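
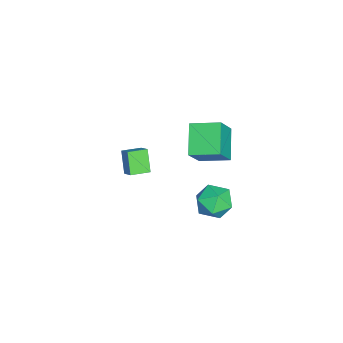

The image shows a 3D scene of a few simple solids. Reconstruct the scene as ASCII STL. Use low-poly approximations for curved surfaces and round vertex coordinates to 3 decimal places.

solid 
facet normal -0.265 0.220 0.939
outer loop
vertex 1.455 3.544 -3.015
vertex 1.527 2.374 -2.72
vertex 2.499 3.085 -2.612
endloop
endfacet
facet normal 0.088 0.763 0.640
outer loop
vertex 1.455 3.544 -3.015
vertex 2.499 3.085 -2.612
vertex 2.498 3.862 -3.538
endloop
endfacet
facet normal -0.266 0.962 0.055
outer loop
vertex 1.455 3.544 -3.015
vertex 2.498 3.862 -3.538
vertex 1.526 3.632 -4.219
endloop
endfacet
facet normal -0.840 0.542 -0.010
outer loop
vertex 1.455 3.544 -3.015
vertex 1.526 3.632 -4.219
vertex 0.926 2.712 -3.714
endloop
endfacet
facet normal -0.840 0.084 0.536
outer loop
vertex 1.455 3.544 -3.015
vertex 0.926 2.712 -3.714
vertex 1.527 2.374 -2.72
endloop
endfacet
facet normal 0.730 0.524 0.439
outer loop
vertex 2.498 3.862 -3.538
vertex 2.499 3.085 -2.612
vertex 3.214 2.888 -3.566
endloop
endfacet
facet normal 0.157 -0.354 0.922
outer loop
vertex 2.499 3.085 -2.612
vertex 1.527 2.374 -2.72
vertex 2.614 1.968 -3.061
endloop
endfacet
facet normal -0.772 -0.575 0.271
outer loop
vertex 1.527 2.374 -2.72
vertex 0.926 2.712 -3.714
vertex 1.642 1.738 -3.742
endloop
endfacet
facet normal -0.772 0.167 -0.613
outer loop
vertex 0.926 2.712 -3.714
vertex 1.526 3.632 -4.219
vertex 1.641 2.515 -4.668
endloop
endfacet
facet normal 0.156 0.846 -0.509
outer loop
vertex 1.526 3.632 -4.219
vertex 2.498 3.862 -3.538
vertex 2.613 3.226 -4.56
endloop
endfacet
facet normal 0.840 -0.542 0.010
outer loop
vertex 2.685 2.056 -4.265
vertex 3.214 2.888 -3.566
vertex 2.614 1.968 -3.061
endloop
endfacet
facet normal 0.266 -0.962 -0.055
outer loop
vertex 2.685 2.056 -4.265
vertex 2.614 1.968 -3.061
vertex 1.642 1.738 -3.742
endloop
endfacet
facet normal -0.088 -0.763 -0.640
outer loop
vertex 2.685 2.056 -4.265
vertex 1.642 1.738 -3.742
vertex 1.641 2.515 -4.668
endloop
endfacet
facet normal 0.265 -0.220 -0.939
outer loop
vertex 2.685 2.056 -4.265
vertex 1.641 2.515 -4.668
vertex 2.613 3.226 -4.56
endloop
endfacet
facet normal 0.840 -0.084 -0.536
outer loop
vertex 2.685 2.056 -4.265
vertex 2.613 3.226 -4.56
vertex 3.214 2.888 -3.566
endloop
endfacet
facet normal 0.772 -0.167 0.613
outer loop
vertex 2.614 1.968 -3.061
vertex 3.214 2.888 -3.566
vertex 2.499 3.085 -2.612
endloop
endfacet
facet normal -0.156 -0.846 0.509
outer loop
vertex 1.642 1.738 -3.742
vertex 2.614 1.968 -3.061
vertex 1.527 2.374 -2.72
endloop
endfacet
facet normal -0.730 -0.524 -0.439
outer loop
vertex 1.641 2.515 -4.668
vertex 1.642 1.738 -3.742
vertex 0.926 2.712 -3.714
endloop
endfacet
facet normal -0.157 0.354 -0.922
outer loop
vertex 2.613 3.226 -4.56
vertex 1.641 2.515 -4.668
vertex 1.526 3.632 -4.219
endloop
endfacet
facet normal 0.772 0.575 -0.271
outer loop
vertex 3.214 2.888 -3.566
vertex 2.613 3.226 -4.56
vertex 2.498 3.862 -3.538
endloop
endfacet
facet normal -0.824 -0.118 0.554
outer loop
vertex 2.818 1.511 3.996
vertex 2.849 3.212 4.406
vertex 1.703 1.91 2.422
endloop
endfacet
facet normal -0.017 -0.972 -0.234
outer loop
vertex 3.351 2.148 1.314
vertex 2.818 1.511 3.996
vertex 1.703 1.91 2.422
endloop
endfacet
facet normal -0.824 -0.119 0.554
outer loop
vertex 1.703 1.91 2.422
vertex 2.849 3.212 4.406
vertex 1.733 3.611 2.832
endloop
endfacet
facet normal -0.566 0.203 -0.799
outer loop
vertex 1.733 3.611 2.832
vertex 3.351 2.148 1.314
vertex 1.703 1.91 2.422
endloop
endfacet
facet normal 0.566 -0.203 0.799
outer loop
vertex 2.818 1.511 3.996
vertex 4.497 3.45 3.298
vertex 2.849 3.212 4.406
endloop
endfacet
facet normal -0.017 -0.972 -0.234
outer loop
vertex 4.467 1.749 2.888
vertex 2.818 1.511 3.996
vertex 3.351 2.148 1.314
endloop
endfacet
facet normal 0.566 -0.203 0.799
outer loop
vertex 4.467 1.749 2.888
vertex 4.497 3.45 3.298
vertex 2.818 1.511 3.996
endloop
endfacet
facet normal 0.017 0.972 0.234
outer loop
vertex 2.849 3.212 4.406
vertex 4.497 3.45 3.298
vertex 1.733 3.611 2.832
endloop
endfacet
facet normal -0.566 0.203 -0.799
outer loop
vertex 3.382 3.849 1.724
vertex 3.351 2.148 1.314
vertex 1.733 3.611 2.832
endloop
endfacet
facet normal 0.017 0.972 0.234
outer loop
vertex 1.733 3.611 2.832
vertex 4.497 3.45 3.298
vertex 3.382 3.849 1.724
endloop
endfacet
facet normal 0.824 0.119 -0.554
outer loop
vertex 3.382 3.849 1.724
vertex 4.467 1.749 2.888
vertex 3.351 2.148 1.314
endloop
endfacet
facet normal 0.824 0.119 -0.554
outer loop
vertex 4.497 3.45 3.298
vertex 4.467 1.749 2.888
vertex 3.382 3.849 1.724
endloop
endfacet
facet normal -0.629 -0.509 -0.587
outer loop
vertex 2.382 -2.287 0.462
vertex 1.763 -1.311 0.279
vertex 3.225 -1.972 -0.714
endloop
endfacet
facet normal 0.529 -0.834 0.156
outer loop
vertex 3.797 -1.509 -0.179
vertex 2.382 -2.287 0.462
vertex 3.225 -1.972 -0.714
endloop
endfacet
facet normal -0.629 -0.509 -0.588
outer loop
vertex 3.225 -1.972 -0.714
vertex 1.763 -1.311 0.279
vertex 2.606 -0.996 -0.896
endloop
endfacet
facet normal 0.570 0.213 -0.794
outer loop
vertex 2.606 -0.996 -0.896
vertex 3.797 -1.509 -0.179
vertex 3.225 -1.972 -0.714
endloop
endfacet
facet normal -0.570 -0.213 0.794
outer loop
vertex 2.382 -2.287 0.462
vertex 2.335 -0.848 0.814
vertex 1.763 -1.311 0.279
endloop
endfacet
facet normal 0.529 -0.834 0.156
outer loop
vertex 2.954 -1.824 0.996
vertex 2.382 -2.287 0.462
vertex 3.797 -1.509 -0.179
endloop
endfacet
facet normal -0.569 -0.213 0.794
outer loop
vertex 2.954 -1.824 0.996
vertex 2.335 -0.848 0.814
vertex 2.382 -2.287 0.462
endloop
endfacet
facet normal -0.529 0.834 -0.156
outer loop
vertex 1.763 -1.311 0.279
vertex 2.335 -0.848 0.814
vertex 2.606 -0.996 -0.896
endloop
endfacet
facet normal 0.570 0.212 -0.794
outer loop
vertex 3.178 -0.533 -0.362
vertex 3.797 -1.509 -0.179
vertex 2.606 -0.996 -0.896
endloop
endfacet
facet normal -0.529 0.834 -0.156
outer loop
vertex 2.606 -0.996 -0.896
vertex 2.335 -0.848 0.814
vertex 3.178 -0.533 -0.362
endloop
endfacet
facet normal 0.629 0.509 0.588
outer loop
vertex 3.178 -0.533 -0.362
vertex 2.954 -1.824 0.996
vertex 3.797 -1.509 -0.179
endloop
endfacet
facet normal 0.629 0.509 0.587
outer loop
vertex 2.335 -0.848 0.814
vertex 2.954 -1.824 0.996
vertex 3.178 -0.533 -0.362
endloop
endfacet

endsolid


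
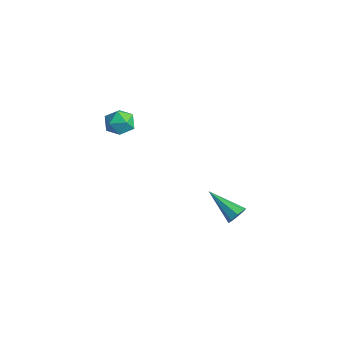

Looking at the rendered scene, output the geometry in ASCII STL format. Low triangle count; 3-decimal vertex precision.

solid 
facet normal 0.382 0.319 0.868
outer loop
vertex -1.509 -0.506 2.747
vertex -1.752 -1.211 3.113
vertex -1.0 -1.162 2.764
endloop
endfacet
facet normal 0.746 0.587 0.315
outer loop
vertex -1.509 -0.506 2.747
vertex -1.0 -1.162 2.764
vertex -1.067 -0.706 2.073
endloop
endfacet
facet normal 0.289 0.953 -0.093
outer loop
vertex -1.509 -0.506 2.747
vertex -1.067 -0.706 2.073
vertex -1.861 -0.473 1.995
endloop
endfacet
facet normal -0.358 0.910 0.208
outer loop
vertex -1.509 -0.506 2.747
vertex -1.861 -0.473 1.995
vertex -2.284 -0.786 2.638
endloop
endfacet
facet normal -0.300 0.519 0.800
outer loop
vertex -1.509 -0.506 2.747
vertex -2.284 -0.786 2.638
vertex -1.752 -1.211 3.113
endloop
endfacet
facet normal 0.997 0.042 -0.069
outer loop
vertex -1.067 -0.706 2.073
vertex -1.0 -1.162 2.764
vertex -1.036 -1.534 2.022
endloop
endfacet
facet normal 0.408 -0.393 0.824
outer loop
vertex -1.0 -1.162 2.764
vertex -1.752 -1.211 3.113
vertex -1.459 -1.847 2.665
endloop
endfacet
facet normal -0.695 -0.070 0.716
outer loop
vertex -1.752 -1.211 3.113
vertex -2.284 -0.786 2.638
vertex -2.253 -1.614 2.587
endloop
endfacet
facet normal -0.789 0.564 -0.244
outer loop
vertex -2.284 -0.786 2.638
vertex -1.861 -0.473 1.995
vertex -2.32 -1.158 1.896
endloop
endfacet
facet normal 0.257 0.633 -0.730
outer loop
vertex -1.861 -0.473 1.995
vertex -1.067 -0.706 2.073
vertex -1.568 -1.109 1.547
endloop
endfacet
facet normal 0.358 -0.910 -0.208
outer loop
vertex -1.811 -1.814 1.913
vertex -1.036 -1.534 2.022
vertex -1.459 -1.847 2.665
endloop
endfacet
facet normal -0.289 -0.953 0.093
outer loop
vertex -1.811 -1.814 1.913
vertex -1.459 -1.847 2.665
vertex -2.253 -1.614 2.587
endloop
endfacet
facet normal -0.746 -0.587 -0.315
outer loop
vertex -1.811 -1.814 1.913
vertex -2.253 -1.614 2.587
vertex -2.32 -1.158 1.896
endloop
endfacet
facet normal -0.382 -0.319 -0.868
outer loop
vertex -1.811 -1.814 1.913
vertex -2.32 -1.158 1.896
vertex -1.568 -1.109 1.547
endloop
endfacet
facet normal 0.300 -0.519 -0.800
outer loop
vertex -1.811 -1.814 1.913
vertex -1.568 -1.109 1.547
vertex -1.036 -1.534 2.022
endloop
endfacet
facet normal 0.789 -0.564 0.244
outer loop
vertex -1.459 -1.847 2.665
vertex -1.036 -1.534 2.022
vertex -1.0 -1.162 2.764
endloop
endfacet
facet normal -0.257 -0.633 0.730
outer loop
vertex -2.253 -1.614 2.587
vertex -1.459 -1.847 2.665
vertex -1.752 -1.211 3.113
endloop
endfacet
facet normal -0.997 -0.042 0.069
outer loop
vertex -2.32 -1.158 1.896
vertex -2.253 -1.614 2.587
vertex -2.284 -0.786 2.638
endloop
endfacet
facet normal -0.408 0.393 -0.824
outer loop
vertex -1.568 -1.109 1.547
vertex -2.32 -1.158 1.896
vertex -1.861 -0.473 1.995
endloop
endfacet
facet normal 0.695 0.070 -0.716
outer loop
vertex -1.036 -1.534 2.022
vertex -1.568 -1.109 1.547
vertex -1.067 -0.706 2.073
endloop
endfacet
facet normal 0.834 0.284 -0.473
outer loop
vertex 1.999 3.598 -3.949
vertex 1.785 3.373 -4.462
vertex 1.758 3.907 -4.189
endloop
endfacet
facet normal -0.059 0.583 0.810
outer loop
vertex 1.999 3.598 -3.949
vertex 1.758 3.907 -4.189
vertex 0.115 2.807 -3.518
endloop
endfacet
facet normal 0.835 0.284 -0.472
outer loop
vertex 1.758 3.907 -4.189
vertex 1.785 3.373 -4.462
vertex 1.533 3.903 -4.589
endloop
endfacet
facet normal -0.465 0.849 0.253
outer loop
vertex 1.758 3.907 -4.189
vertex 1.533 3.903 -4.589
vertex 0.115 2.807 -3.518
endloop
endfacet
facet normal 0.835 0.284 -0.471
outer loop
vertex 1.533 3.903 -4.589
vertex 1.785 3.373 -4.462
vertex 1.456 3.589 -4.915
endloop
endfacet
facet normal -0.728 0.572 -0.379
outer loop
vertex 1.533 3.903 -4.589
vertex 1.456 3.589 -4.915
vertex 0.115 2.807 -3.518
endloop
endfacet
facet normal 0.835 0.282 -0.472
outer loop
vertex 1.456 3.589 -4.915
vertex 1.785 3.373 -4.462
vertex 1.571 3.148 -4.975
endloop
endfacet
facet normal -0.695 -0.084 -0.714
outer loop
vertex 1.456 3.589 -4.915
vertex 1.571 3.148 -4.975
vertex 0.115 2.807 -3.518
endloop
endfacet
facet normal 0.835 0.282 -0.472
outer loop
vertex 1.571 3.148 -4.975
vertex 1.785 3.373 -4.462
vertex 1.811 2.839 -4.735
endloop
endfacet
facet normal -0.387 -0.734 -0.558
outer loop
vertex 1.571 3.148 -4.975
vertex 1.811 2.839 -4.735
vertex 0.115 2.807 -3.518
endloop
endfacet
facet normal 0.835 0.282 -0.472
outer loop
vertex 1.811 2.839 -4.735
vertex 1.785 3.373 -4.462
vertex 2.036 2.843 -4.335
endloop
endfacet
facet normal 0.019 -1.000 -0.000
outer loop
vertex 1.811 2.839 -4.735
vertex 2.036 2.843 -4.335
vertex 0.115 2.807 -3.518
endloop
endfacet
facet normal 0.835 0.282 -0.472
outer loop
vertex 2.036 2.843 -4.335
vertex 1.785 3.373 -4.462
vertex 2.114 3.157 -4.009
endloop
endfacet
facet normal 0.281 -0.724 0.630
outer loop
vertex 2.036 2.843 -4.335
vertex 2.114 3.157 -4.009
vertex 0.115 2.807 -3.518
endloop
endfacet
facet normal 0.835 0.282 -0.472
outer loop
vertex 2.114 3.157 -4.009
vertex 1.785 3.373 -4.462
vertex 1.999 3.598 -3.949
endloop
endfacet
facet normal 0.249 -0.067 0.966
outer loop
vertex 2.114 3.157 -4.009
vertex 1.999 3.598 -3.949
vertex 0.115 2.807 -3.518
endloop
endfacet

endsolid


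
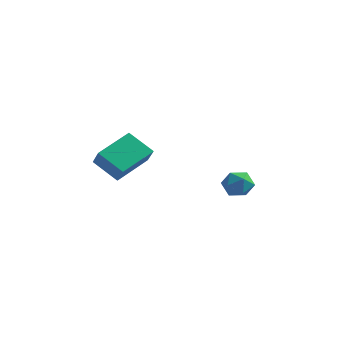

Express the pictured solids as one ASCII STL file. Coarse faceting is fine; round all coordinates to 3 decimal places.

solid 
facet normal 0.194 -0.029 0.981
outer loop
vertex 0.491 3.535 -2.03
vertex -0.121 2.863 -1.929
vertex 0.753 2.662 -2.108
endloop
endfacet
facet normal 0.770 0.176 0.613
outer loop
vertex 0.491 3.535 -2.03
vertex 0.753 2.662 -2.108
vertex 1.073 3.289 -2.691
endloop
endfacet
facet normal 0.599 0.763 0.244
outer loop
vertex 0.491 3.535 -2.03
vertex 1.073 3.289 -2.691
vertex 0.397 3.878 -2.873
endloop
endfacet
facet normal -0.083 0.920 0.383
outer loop
vertex 0.491 3.535 -2.03
vertex 0.397 3.878 -2.873
vertex -0.341 3.615 -2.401
endloop
endfacet
facet normal -0.333 0.429 0.839
outer loop
vertex 0.491 3.535 -2.03
vertex -0.341 3.615 -2.401
vertex -0.121 2.863 -1.929
endloop
endfacet
facet normal 0.929 -0.339 0.146
outer loop
vertex 1.073 3.289 -2.691
vertex 0.753 2.662 -2.108
vertex 0.821 2.465 -2.999
endloop
endfacet
facet normal -0.003 -0.671 0.741
outer loop
vertex 0.753 2.662 -2.108
vertex -0.121 2.863 -1.929
vertex 0.083 2.202 -2.527
endloop
endfacet
facet normal -0.856 0.071 0.512
outer loop
vertex -0.121 2.863 -1.929
vertex -0.341 3.615 -2.401
vertex -0.593 2.791 -2.709
endloop
endfacet
facet normal -0.452 0.863 -0.225
outer loop
vertex -0.341 3.615 -2.401
vertex 0.397 3.878 -2.873
vertex -0.273 3.418 -3.292
endloop
endfacet
facet normal 0.652 0.609 -0.451
outer loop
vertex 0.397 3.878 -2.873
vertex 1.073 3.289 -2.691
vertex 0.601 3.217 -3.471
endloop
endfacet
facet normal 0.083 -0.920 -0.383
outer loop
vertex -0.011 2.545 -3.37
vertex 0.821 2.465 -2.999
vertex 0.083 2.202 -2.527
endloop
endfacet
facet normal -0.599 -0.763 -0.244
outer loop
vertex -0.011 2.545 -3.37
vertex 0.083 2.202 -2.527
vertex -0.593 2.791 -2.709
endloop
endfacet
facet normal -0.770 -0.176 -0.613
outer loop
vertex -0.011 2.545 -3.37
vertex -0.593 2.791 -2.709
vertex -0.273 3.418 -3.292
endloop
endfacet
facet normal -0.194 0.029 -0.981
outer loop
vertex -0.011 2.545 -3.37
vertex -0.273 3.418 -3.292
vertex 0.601 3.217 -3.471
endloop
endfacet
facet normal 0.333 -0.429 -0.839
outer loop
vertex -0.011 2.545 -3.37
vertex 0.601 3.217 -3.471
vertex 0.821 2.465 -2.999
endloop
endfacet
facet normal 0.452 -0.863 0.225
outer loop
vertex 0.083 2.202 -2.527
vertex 0.821 2.465 -2.999
vertex 0.753 2.662 -2.108
endloop
endfacet
facet normal -0.652 -0.609 0.451
outer loop
vertex -0.593 2.791 -2.709
vertex 0.083 2.202 -2.527
vertex -0.121 2.863 -1.929
endloop
endfacet
facet normal -0.929 0.339 -0.146
outer loop
vertex -0.273 3.418 -3.292
vertex -0.593 2.791 -2.709
vertex -0.341 3.615 -2.401
endloop
endfacet
facet normal 0.003 0.671 -0.741
outer loop
vertex 0.601 3.217 -3.471
vertex -0.273 3.418 -3.292
vertex 0.397 3.878 -2.873
endloop
endfacet
facet normal 0.856 -0.071 -0.512
outer loop
vertex 0.821 2.465 -2.999
vertex 0.601 3.217 -3.471
vertex 1.073 3.289 -2.691
endloop
endfacet
facet normal -0.519 0.453 -0.725
outer loop
vertex -4.082 -3.757 0.393
vertex -3.518 -1.84 1.186
vertex -2.731 -3.755 -0.572
endloop
endfacet
facet normal -0.262 -0.892 -0.369
outer loop
vertex -2.082 -4.32 0.334
vertex -4.082 -3.757 0.393
vertex -2.731 -3.755 -0.572
endloop
endfacet
facet normal -0.519 0.452 -0.725
outer loop
vertex -2.731 -3.755 -0.572
vertex -3.518 -1.84 1.186
vertex -2.167 -1.838 0.22
endloop
endfacet
facet normal 0.813 0.001 -0.582
outer loop
vertex -2.167 -1.838 0.22
vertex -2.082 -4.32 0.334
vertex -2.731 -3.755 -0.572
endloop
endfacet
facet normal -0.813 -0.001 0.582
outer loop
vertex -4.082 -3.757 0.393
vertex -2.869 -2.405 2.092
vertex -3.518 -1.84 1.186
endloop
endfacet
facet normal -0.262 -0.892 -0.368
outer loop
vertex -3.433 -4.322 1.3
vertex -4.082 -3.757 0.393
vertex -2.082 -4.32 0.334
endloop
endfacet
facet normal -0.814 -0.001 0.582
outer loop
vertex -3.433 -4.322 1.3
vertex -2.869 -2.405 2.092
vertex -4.082 -3.757 0.393
endloop
endfacet
facet normal 0.262 0.892 0.368
outer loop
vertex -3.518 -1.84 1.186
vertex -2.869 -2.405 2.092
vertex -2.167 -1.838 0.22
endloop
endfacet
facet normal 0.814 0.001 -0.581
outer loop
vertex -1.518 -2.403 1.127
vertex -2.082 -4.32 0.334
vertex -2.167 -1.838 0.22
endloop
endfacet
facet normal 0.262 0.892 0.368
outer loop
vertex -2.167 -1.838 0.22
vertex -2.869 -2.405 2.092
vertex -1.518 -2.403 1.127
endloop
endfacet
facet normal 0.519 -0.453 0.725
outer loop
vertex -1.518 -2.403 1.127
vertex -3.433 -4.322 1.3
vertex -2.082 -4.32 0.334
endloop
endfacet
facet normal 0.519 -0.452 0.725
outer loop
vertex -2.869 -2.405 2.092
vertex -3.433 -4.322 1.3
vertex -1.518 -2.403 1.127
endloop
endfacet

endsolid


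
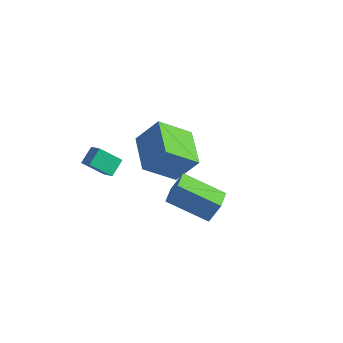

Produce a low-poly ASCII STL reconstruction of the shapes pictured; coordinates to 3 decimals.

solid 
facet normal -0.731 -0.338 0.592
outer loop
vertex -3.951 -3.047 3.115
vertex -4.612 -2.683 2.507
vertex -3.959 -3.772 2.691
endloop
endfacet
facet normal 0.682 -0.375 0.628
outer loop
vertex -3.148 -3.397 2.033
vertex -3.951 -3.047 3.115
vertex -3.959 -3.772 2.691
endloop
endfacet
facet normal -0.731 -0.338 0.593
outer loop
vertex -3.959 -3.772 2.691
vertex -4.612 -2.683 2.507
vertex -4.621 -3.408 2.082
endloop
endfacet
facet normal -0.010 -0.863 -0.505
outer loop
vertex -4.621 -3.408 2.082
vertex -3.148 -3.397 2.033
vertex -3.959 -3.772 2.691
endloop
endfacet
facet normal 0.011 0.863 0.505
outer loop
vertex -3.951 -3.047 3.115
vertex -3.801 -2.308 1.849
vertex -4.612 -2.683 2.507
endloop
endfacet
facet normal 0.682 -0.376 0.628
outer loop
vertex -3.139 -2.672 2.458
vertex -3.951 -3.047 3.115
vertex -3.148 -3.397 2.033
endloop
endfacet
facet normal 0.010 0.863 0.505
outer loop
vertex -3.139 -2.672 2.458
vertex -3.801 -2.308 1.849
vertex -3.951 -3.047 3.115
endloop
endfacet
facet normal -0.682 0.376 -0.627
outer loop
vertex -4.612 -2.683 2.507
vertex -3.801 -2.308 1.849
vertex -4.621 -3.408 2.082
endloop
endfacet
facet normal -0.010 -0.863 -0.505
outer loop
vertex -3.809 -3.033 1.425
vertex -3.148 -3.397 2.033
vertex -4.621 -3.408 2.082
endloop
endfacet
facet normal -0.682 0.375 -0.628
outer loop
vertex -4.621 -3.408 2.082
vertex -3.801 -2.308 1.849
vertex -3.809 -3.033 1.425
endloop
endfacet
facet normal 0.731 0.338 -0.592
outer loop
vertex -3.809 -3.033 1.425
vertex -3.139 -2.672 2.458
vertex -3.148 -3.397 2.033
endloop
endfacet
facet normal 0.731 0.338 -0.592
outer loop
vertex -3.801 -2.308 1.849
vertex -3.139 -2.672 2.458
vertex -3.809 -3.033 1.425
endloop
endfacet
facet normal -0.888 -0.230 0.399
outer loop
vertex 0.378 -4.173 4.243
vertex 0.083 -3.317 4.08
vertex 0.027 -4.475 3.289
endloop
endfacet
facet normal 0.320 -0.931 0.177
outer loop
vertex 1.697 -4.043 2.54
vertex 0.378 -4.173 4.243
vertex 0.027 -4.475 3.289
endloop
endfacet
facet normal -0.888 -0.229 0.398
outer loop
vertex 0.027 -4.475 3.289
vertex 0.083 -3.317 4.08
vertex -0.267 -3.618 3.126
endloop
endfacet
facet normal -0.330 -0.284 -0.900
outer loop
vertex -0.267 -3.618 3.126
vertex 1.697 -4.043 2.54
vertex 0.027 -4.475 3.289
endloop
endfacet
facet normal 0.330 0.285 0.900
outer loop
vertex 0.378 -4.173 4.243
vertex 1.753 -2.885 3.331
vertex 0.083 -3.317 4.08
endloop
endfacet
facet normal 0.320 -0.931 0.176
outer loop
vertex 2.047 -3.742 3.494
vertex 0.378 -4.173 4.243
vertex 1.697 -4.043 2.54
endloop
endfacet
facet normal 0.330 0.285 0.900
outer loop
vertex 2.047 -3.742 3.494
vertex 1.753 -2.885 3.331
vertex 0.378 -4.173 4.243
endloop
endfacet
facet normal -0.320 0.931 -0.176
outer loop
vertex 0.083 -3.317 4.08
vertex 1.753 -2.885 3.331
vertex -0.267 -3.618 3.126
endloop
endfacet
facet normal -0.330 -0.285 -0.900
outer loop
vertex 1.402 -3.187 2.377
vertex 1.697 -4.043 2.54
vertex -0.267 -3.618 3.126
endloop
endfacet
facet normal -0.320 0.931 -0.177
outer loop
vertex -0.267 -3.618 3.126
vertex 1.753 -2.885 3.331
vertex 1.402 -3.187 2.377
endloop
endfacet
facet normal 0.888 0.230 -0.398
outer loop
vertex 1.402 -3.187 2.377
vertex 2.047 -3.742 3.494
vertex 1.697 -4.043 2.54
endloop
endfacet
facet normal 0.888 0.229 -0.399
outer loop
vertex 1.753 -2.885 3.331
vertex 2.047 -3.742 3.494
vertex 1.402 -3.187 2.377
endloop
endfacet
facet normal -0.662 0.744 0.090
outer loop
vertex -3.299 0.241 2.353
vertex -2.322 1.246 1.224
vertex -4.069 -0.304 1.2
endloop
endfacet
facet normal -0.543 -0.559 0.627
outer loop
vertex -2.858 -1.666 1.036
vertex -3.299 0.241 2.353
vertex -4.069 -0.304 1.2
endloop
endfacet
facet normal -0.662 0.744 0.090
outer loop
vertex -4.069 -0.304 1.2
vertex -2.322 1.246 1.224
vertex -3.092 0.701 0.071
endloop
endfacet
facet normal -0.517 -0.366 -0.774
outer loop
vertex -3.092 0.701 0.071
vertex -2.858 -1.666 1.036
vertex -4.069 -0.304 1.2
endloop
endfacet
facet normal 0.517 0.366 0.774
outer loop
vertex -3.299 0.241 2.353
vertex -1.111 -0.116 1.06
vertex -2.322 1.246 1.224
endloop
endfacet
facet normal -0.543 -0.559 0.627
outer loop
vertex -2.088 -1.121 2.189
vertex -3.299 0.241 2.353
vertex -2.858 -1.666 1.036
endloop
endfacet
facet normal 0.517 0.366 0.774
outer loop
vertex -2.088 -1.121 2.189
vertex -1.111 -0.116 1.06
vertex -3.299 0.241 2.353
endloop
endfacet
facet normal 0.543 0.559 -0.627
outer loop
vertex -2.322 1.246 1.224
vertex -1.111 -0.116 1.06
vertex -3.092 0.701 0.071
endloop
endfacet
facet normal -0.517 -0.366 -0.774
outer loop
vertex -1.881 -0.661 -0.093
vertex -2.858 -1.666 1.036
vertex -3.092 0.701 0.071
endloop
endfacet
facet normal 0.543 0.559 -0.627
outer loop
vertex -3.092 0.701 0.071
vertex -1.111 -0.116 1.06
vertex -1.881 -0.661 -0.093
endloop
endfacet
facet normal 0.662 -0.744 -0.090
outer loop
vertex -1.881 -0.661 -0.093
vertex -2.088 -1.121 2.189
vertex -2.858 -1.666 1.036
endloop
endfacet
facet normal 0.662 -0.744 -0.090
outer loop
vertex -1.111 -0.116 1.06
vertex -2.088 -1.121 2.189
vertex -1.881 -0.661 -0.093
endloop
endfacet

endsolid


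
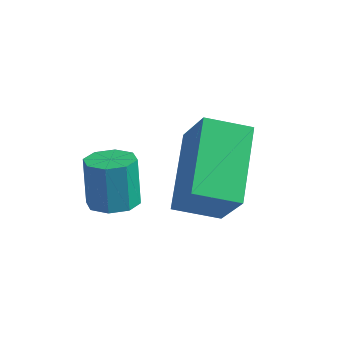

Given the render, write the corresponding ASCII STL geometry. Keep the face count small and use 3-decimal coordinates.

solid 
facet normal -0.871 -0.383 0.307
outer loop
vertex 0.091 0.36 -0.22
vertex -0.433 2.275 0.681
vertex -0.636 0.847 -1.677
endloop
endfacet
facet normal 0.240 -0.878 -0.413
outer loop
vertex 0.453 1.325 -2.061
vertex 0.091 0.36 -0.22
vertex -0.636 0.847 -1.677
endloop
endfacet
facet normal -0.871 -0.383 0.307
outer loop
vertex -0.636 0.847 -1.677
vertex -0.433 2.275 0.681
vertex -1.16 2.761 -0.777
endloop
endfacet
facet normal -0.428 0.286 -0.857
outer loop
vertex -1.16 2.761 -0.777
vertex 0.453 1.325 -2.061
vertex -0.636 0.847 -1.677
endloop
endfacet
facet normal 0.428 -0.286 0.857
outer loop
vertex 0.091 0.36 -0.22
vertex 0.656 2.753 0.297
vertex -0.433 2.275 0.681
endloop
endfacet
facet normal 0.241 -0.878 -0.413
outer loop
vertex 1.18 0.839 -0.603
vertex 0.091 0.36 -0.22
vertex 0.453 1.325 -2.061
endloop
endfacet
facet normal 0.427 -0.286 0.858
outer loop
vertex 1.18 0.839 -0.603
vertex 0.656 2.753 0.297
vertex 0.091 0.36 -0.22
endloop
endfacet
facet normal -0.240 0.879 0.413
outer loop
vertex -0.433 2.275 0.681
vertex 0.656 2.753 0.297
vertex -1.16 2.761 -0.777
endloop
endfacet
facet normal -0.428 0.286 -0.857
outer loop
vertex -0.071 3.24 -1.16
vertex 0.453 1.325 -2.061
vertex -1.16 2.761 -0.777
endloop
endfacet
facet normal -0.241 0.878 0.414
outer loop
vertex -1.16 2.761 -0.777
vertex 0.656 2.753 0.297
vertex -0.071 3.24 -1.16
endloop
endfacet
facet normal 0.871 0.383 -0.307
outer loop
vertex -0.071 3.24 -1.16
vertex 1.18 0.839 -0.603
vertex 0.453 1.325 -2.061
endloop
endfacet
facet normal 0.871 0.383 -0.307
outer loop
vertex 0.656 2.753 0.297
vertex 1.18 0.839 -0.603
vertex -0.071 3.24 -1.16
endloop
endfacet
facet normal 0.203 -0.324 -0.924
outer loop
vertex -1.261 0.532 -1.393
vertex -1.878 0.339 -1.461
vertex -1.553 0.888 -1.582
endloop
endfacet
facet normal 0.784 0.619 -0.045
outer loop
vertex -1.261 0.532 -1.393
vertex -1.553 0.888 -1.582
vertex -1.525 0.954 -0.192
endloop
endfacet
facet normal 0.785 0.618 -0.045
outer loop
vertex -1.525 0.954 -0.192
vertex -1.553 0.888 -1.582
vertex -1.816 1.31 -0.381
endloop
endfacet
facet normal -0.202 0.325 0.924
outer loop
vertex -1.525 0.954 -0.192
vertex -1.816 1.31 -0.381
vertex -2.142 0.761 -0.259
endloop
endfacet
facet normal 0.203 -0.324 -0.924
outer loop
vertex -1.553 0.888 -1.582
vertex -1.878 0.339 -1.461
vertex -2.035 0.923 -1.7
endloop
endfacet
facet normal 0.142 0.943 -0.300
outer loop
vertex -1.553 0.888 -1.582
vertex -2.035 0.923 -1.7
vertex -1.816 1.31 -0.381
endloop
endfacet
facet normal 0.142 0.943 -0.300
outer loop
vertex -1.816 1.31 -0.381
vertex -2.035 0.923 -1.7
vertex -2.298 1.345 -0.499
endloop
endfacet
facet normal -0.202 0.325 0.924
outer loop
vertex -1.816 1.31 -0.381
vertex -2.298 1.345 -0.499
vertex -2.142 0.761 -0.259
endloop
endfacet
facet normal 0.201 -0.324 -0.924
outer loop
vertex -2.035 0.923 -1.7
vertex -1.878 0.339 -1.461
vertex -2.425 0.616 -1.677
endloop
endfacet
facet normal -0.586 0.716 -0.380
outer loop
vertex -2.035 0.923 -1.7
vertex -2.425 0.616 -1.677
vertex -2.298 1.345 -0.499
endloop
endfacet
facet normal -0.587 0.715 -0.379
outer loop
vertex -2.298 1.345 -0.499
vertex -2.425 0.616 -1.677
vertex -2.688 1.037 -0.476
endloop
endfacet
facet normal -0.203 0.325 0.924
outer loop
vertex -2.298 1.345 -0.499
vertex -2.688 1.037 -0.476
vertex -2.142 0.761 -0.259
endloop
endfacet
facet normal 0.201 -0.323 -0.925
outer loop
vertex -2.425 0.616 -1.677
vertex -1.878 0.339 -1.461
vertex -2.495 0.146 -1.528
endloop
endfacet
facet normal -0.969 0.069 -0.237
outer loop
vertex -2.425 0.616 -1.677
vertex -2.495 0.146 -1.528
vertex -2.688 1.037 -0.476
endloop
endfacet
facet normal -0.969 0.071 -0.238
outer loop
vertex -2.688 1.037 -0.476
vertex -2.495 0.146 -1.528
vertex -2.759 0.568 -0.327
endloop
endfacet
facet normal -0.203 0.324 0.924
outer loop
vertex -2.688 1.037 -0.476
vertex -2.759 0.568 -0.327
vertex -2.142 0.761 -0.259
endloop
endfacet
facet normal 0.202 -0.325 -0.924
outer loop
vertex -2.495 0.146 -1.528
vertex -1.878 0.339 -1.461
vertex -2.204 -0.21 -1.339
endloop
endfacet
facet normal -0.785 -0.618 0.045
outer loop
vertex -2.495 0.146 -1.528
vertex -2.204 -0.21 -1.339
vertex -2.759 0.568 -0.327
endloop
endfacet
facet normal -0.784 -0.619 0.046
outer loop
vertex -2.759 0.568 -0.327
vertex -2.204 -0.21 -1.339
vertex -2.467 0.212 -0.138
endloop
endfacet
facet normal -0.203 0.324 0.924
outer loop
vertex -2.759 0.568 -0.327
vertex -2.467 0.212 -0.138
vertex -2.142 0.761 -0.259
endloop
endfacet
facet normal 0.202 -0.325 -0.924
outer loop
vertex -2.204 -0.21 -1.339
vertex -1.878 0.339 -1.461
vertex -1.722 -0.245 -1.221
endloop
endfacet
facet normal -0.142 -0.943 0.300
outer loop
vertex -2.204 -0.21 -1.339
vertex -1.722 -0.245 -1.221
vertex -2.467 0.212 -0.138
endloop
endfacet
facet normal -0.142 -0.943 0.300
outer loop
vertex -2.467 0.212 -0.138
vertex -1.722 -0.245 -1.221
vertex -1.985 0.177 -0.02
endloop
endfacet
facet normal -0.203 0.324 0.924
outer loop
vertex -2.467 0.212 -0.138
vertex -1.985 0.177 -0.02
vertex -2.142 0.761 -0.259
endloop
endfacet
facet normal 0.203 -0.325 -0.924
outer loop
vertex -1.722 -0.245 -1.221
vertex -1.878 0.339 -1.461
vertex -1.332 0.063 -1.244
endloop
endfacet
facet normal 0.587 -0.715 0.380
outer loop
vertex -1.722 -0.245 -1.221
vertex -1.332 0.063 -1.244
vertex -1.985 0.177 -0.02
endloop
endfacet
facet normal 0.586 -0.716 0.379
outer loop
vertex -1.985 0.177 -0.02
vertex -1.332 0.063 -1.244
vertex -1.595 0.484 -0.043
endloop
endfacet
facet normal -0.201 0.324 0.924
outer loop
vertex -1.985 0.177 -0.02
vertex -1.595 0.484 -0.043
vertex -2.142 0.761 -0.259
endloop
endfacet
facet normal 0.203 -0.324 -0.924
outer loop
vertex -1.332 0.063 -1.244
vertex -1.878 0.339 -1.461
vertex -1.261 0.532 -1.393
endloop
endfacet
facet normal 0.969 -0.071 0.237
outer loop
vertex -1.332 0.063 -1.244
vertex -1.261 0.532 -1.393
vertex -1.595 0.484 -0.043
endloop
endfacet
facet normal 0.969 -0.069 0.237
outer loop
vertex -1.595 0.484 -0.043
vertex -1.261 0.532 -1.393
vertex -1.525 0.954 -0.192
endloop
endfacet
facet normal -0.201 0.323 0.925
outer loop
vertex -1.595 0.484 -0.043
vertex -1.525 0.954 -0.192
vertex -2.142 0.761 -0.259
endloop
endfacet

endsolid


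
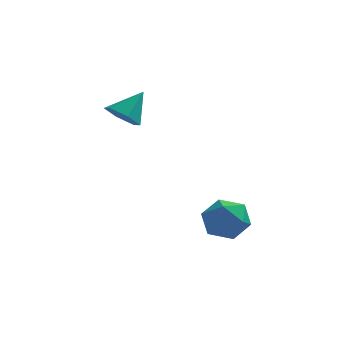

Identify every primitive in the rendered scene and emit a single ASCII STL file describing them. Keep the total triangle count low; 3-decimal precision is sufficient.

solid 
facet normal -0.501 -0.516 -0.695
outer loop
vertex -2.343 3.35 1.626
vertex -2.705 2.985 2.158
vertex -2.982 3.616 1.889
endloop
endfacet
facet normal 0.281 0.926 -0.253
outer loop
vertex -2.343 3.35 1.626
vertex -2.982 3.616 1.889
vertex -2.055 3.655 3.062
endloop
endfacet
facet normal -0.500 -0.516 -0.696
outer loop
vertex -2.982 3.616 1.889
vertex -2.705 2.985 2.158
vertex -3.344 3.251 2.42
endloop
endfacet
facet normal -0.419 0.856 0.303
outer loop
vertex -2.982 3.616 1.889
vertex -3.344 3.251 2.42
vertex -2.055 3.655 3.062
endloop
endfacet
facet normal -0.500 -0.516 -0.695
outer loop
vertex -3.344 3.251 2.42
vertex -2.705 2.985 2.158
vertex -3.068 2.62 2.69
endloop
endfacet
facet normal -0.480 0.159 0.863
outer loop
vertex -3.344 3.251 2.42
vertex -3.068 2.62 2.69
vertex -2.055 3.655 3.062
endloop
endfacet
facet normal -0.501 -0.516 -0.695
outer loop
vertex -3.068 2.62 2.69
vertex -2.705 2.985 2.158
vertex -2.429 2.353 2.428
endloop
endfacet
facet normal 0.160 -0.469 0.869
outer loop
vertex -3.068 2.62 2.69
vertex -2.429 2.353 2.428
vertex -2.055 3.655 3.062
endloop
endfacet
facet normal -0.501 -0.516 -0.695
outer loop
vertex -2.429 2.353 2.428
vertex -2.705 2.985 2.158
vertex -2.067 2.718 1.896
endloop
endfacet
facet normal 0.862 -0.400 0.312
outer loop
vertex -2.429 2.353 2.428
vertex -2.067 2.718 1.896
vertex -2.055 3.655 3.062
endloop
endfacet
facet normal -0.501 -0.516 -0.695
outer loop
vertex -2.067 2.718 1.896
vertex -2.705 2.985 2.158
vertex -2.343 3.35 1.626
endloop
endfacet
facet normal 0.922 0.297 -0.248
outer loop
vertex -2.067 2.718 1.896
vertex -2.343 3.35 1.626
vertex -2.055 3.655 3.062
endloop
endfacet
facet normal -0.281 0.934 0.222
outer loop
vertex 0.311 1.89 -1.897
vertex 0.625 1.782 -1.045
vertex 1.178 2.104 -1.699
endloop
endfacet
facet normal -0.109 0.876 -0.469
outer loop
vertex 0.311 1.89 -1.897
vertex 1.178 2.104 -1.699
vertex 0.983 1.664 -2.476
endloop
endfacet
facet normal -0.528 0.378 -0.760
outer loop
vertex 0.311 1.89 -1.897
vertex 0.983 1.664 -2.476
vertex 0.309 1.07 -2.303
endloop
endfacet
facet normal -0.960 0.126 -0.250
outer loop
vertex 0.311 1.89 -1.897
vertex 0.309 1.07 -2.303
vertex 0.088 1.143 -1.419
endloop
endfacet
facet normal -0.807 0.470 0.357
outer loop
vertex 0.311 1.89 -1.897
vertex 0.088 1.143 -1.419
vertex 0.625 1.782 -1.045
endloop
endfacet
facet normal 0.566 0.649 -0.509
outer loop
vertex 0.983 1.664 -2.476
vertex 1.178 2.104 -1.699
vertex 1.712 1.417 -1.981
endloop
endfacet
facet normal 0.286 0.741 0.607
outer loop
vertex 1.178 2.104 -1.699
vertex 0.625 1.782 -1.045
vertex 1.491 1.49 -1.097
endloop
endfacet
facet normal -0.564 -0.009 0.826
outer loop
vertex 0.625 1.782 -1.045
vertex 0.088 1.143 -1.419
vertex 0.817 0.896 -0.924
endloop
endfacet
facet normal -0.810 -0.566 -0.156
outer loop
vertex 0.088 1.143 -1.419
vertex 0.309 1.07 -2.303
vertex 0.622 0.456 -1.701
endloop
endfacet
facet normal -0.112 -0.158 -0.981
outer loop
vertex 0.309 1.07 -2.303
vertex 0.983 1.664 -2.476
vertex 1.175 0.778 -2.355
endloop
endfacet
facet normal 0.960 -0.126 0.250
outer loop
vertex 1.489 0.67 -1.503
vertex 1.712 1.417 -1.981
vertex 1.491 1.49 -1.097
endloop
endfacet
facet normal 0.528 -0.378 0.760
outer loop
vertex 1.489 0.67 -1.503
vertex 1.491 1.49 -1.097
vertex 0.817 0.896 -0.924
endloop
endfacet
facet normal 0.109 -0.876 0.469
outer loop
vertex 1.489 0.67 -1.503
vertex 0.817 0.896 -0.924
vertex 0.622 0.456 -1.701
endloop
endfacet
facet normal 0.281 -0.934 -0.222
outer loop
vertex 1.489 0.67 -1.503
vertex 0.622 0.456 -1.701
vertex 1.175 0.778 -2.355
endloop
endfacet
facet normal 0.807 -0.470 -0.357
outer loop
vertex 1.489 0.67 -1.503
vertex 1.175 0.778 -2.355
vertex 1.712 1.417 -1.981
endloop
endfacet
facet normal 0.810 0.566 0.156
outer loop
vertex 1.491 1.49 -1.097
vertex 1.712 1.417 -1.981
vertex 1.178 2.104 -1.699
endloop
endfacet
facet normal 0.112 0.158 0.981
outer loop
vertex 0.817 0.896 -0.924
vertex 1.491 1.49 -1.097
vertex 0.625 1.782 -1.045
endloop
endfacet
facet normal -0.566 -0.649 0.509
outer loop
vertex 0.622 0.456 -1.701
vertex 0.817 0.896 -0.924
vertex 0.088 1.143 -1.419
endloop
endfacet
facet normal -0.286 -0.741 -0.607
outer loop
vertex 1.175 0.778 -2.355
vertex 0.622 0.456 -1.701
vertex 0.309 1.07 -2.303
endloop
endfacet
facet normal 0.564 0.009 -0.826
outer loop
vertex 1.712 1.417 -1.981
vertex 1.175 0.778 -2.355
vertex 0.983 1.664 -2.476
endloop
endfacet

endsolid


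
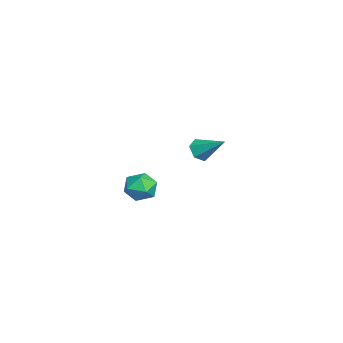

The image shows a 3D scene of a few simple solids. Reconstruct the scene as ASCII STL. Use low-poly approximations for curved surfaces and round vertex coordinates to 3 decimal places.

solid 
facet normal -0.445 -0.696 -0.563
outer loop
vertex -2.861 1.156 2.25
vertex -3.558 1.455 2.431
vertex -3.173 1.715 1.805
endloop
endfacet
facet normal 0.904 0.208 -0.372
outer loop
vertex -2.861 1.156 2.25
vertex -3.173 1.715 1.805
vertex -2.722 2.765 3.489
endloop
endfacet
facet normal -0.445 -0.696 -0.563
outer loop
vertex -3.173 1.715 1.805
vertex -3.558 1.455 2.431
vertex -3.87 2.014 1.986
endloop
endfacet
facet normal 0.201 0.806 -0.557
outer loop
vertex -3.173 1.715 1.805
vertex -3.87 2.014 1.986
vertex -2.722 2.765 3.489
endloop
endfacet
facet normal -0.445 -0.696 -0.563
outer loop
vertex -3.87 2.014 1.986
vertex -3.558 1.455 2.431
vertex -4.255 1.754 2.612
endloop
endfacet
facet normal -0.553 0.833 0.006
outer loop
vertex -3.87 2.014 1.986
vertex -4.255 1.754 2.612
vertex -2.722 2.765 3.489
endloop
endfacet
facet normal -0.445 -0.697 -0.562
outer loop
vertex -4.255 1.754 2.612
vertex -3.558 1.455 2.431
vertex -3.943 1.195 3.058
endloop
endfacet
facet normal -0.604 0.263 0.752
outer loop
vertex -4.255 1.754 2.612
vertex -3.943 1.195 3.058
vertex -2.722 2.765 3.489
endloop
endfacet
facet normal -0.445 -0.697 -0.562
outer loop
vertex -3.943 1.195 3.058
vertex -3.558 1.455 2.431
vertex -3.246 0.896 2.877
endloop
endfacet
facet normal 0.100 -0.335 0.937
outer loop
vertex -3.943 1.195 3.058
vertex -3.246 0.896 2.877
vertex -2.722 2.765 3.489
endloop
endfacet
facet normal -0.445 -0.697 -0.562
outer loop
vertex -3.246 0.896 2.877
vertex -3.558 1.455 2.431
vertex -2.861 1.156 2.25
endloop
endfacet
facet normal 0.854 -0.362 0.374
outer loop
vertex -3.246 0.896 2.877
vertex -2.861 1.156 2.25
vertex -2.722 2.765 3.489
endloop
endfacet
facet normal -0.956 0.245 0.162
outer loop
vertex 2.808 -0.808 3.116
vertex 2.588 -1.733 3.216
vertex 2.849 -1.218 3.979
endloop
endfacet
facet normal -0.519 0.762 0.387
outer loop
vertex 2.808 -0.808 3.116
vertex 2.849 -1.218 3.979
vertex 3.536 -0.611 3.704
endloop
endfacet
facet normal -0.128 0.977 -0.169
outer loop
vertex 2.808 -0.808 3.116
vertex 3.536 -0.611 3.704
vertex 3.7 -0.751 2.772
endloop
endfacet
facet normal -0.323 0.593 -0.738
outer loop
vertex 2.808 -0.808 3.116
vertex 3.7 -0.751 2.772
vertex 3.114 -1.445 2.471
endloop
endfacet
facet normal -0.834 0.141 -0.534
outer loop
vertex 2.808 -0.808 3.116
vertex 3.114 -1.445 2.471
vertex 2.588 -1.733 3.216
endloop
endfacet
facet normal -0.077 0.483 0.872
outer loop
vertex 3.536 -0.611 3.704
vertex 2.849 -1.218 3.979
vertex 3.766 -1.415 4.169
endloop
endfacet
facet normal -0.785 -0.355 0.508
outer loop
vertex 2.849 -1.218 3.979
vertex 2.588 -1.733 3.216
vertex 3.18 -2.109 3.868
endloop
endfacet
facet normal -0.587 -0.525 -0.617
outer loop
vertex 2.588 -1.733 3.216
vertex 3.114 -1.445 2.471
vertex 3.344 -2.249 2.936
endloop
endfacet
facet normal 0.241 0.208 -0.948
outer loop
vertex 3.114 -1.445 2.471
vertex 3.7 -0.751 2.772
vertex 4.031 -1.642 2.661
endloop
endfacet
facet normal 0.557 0.830 -0.027
outer loop
vertex 3.7 -0.751 2.772
vertex 3.536 -0.611 3.704
vertex 4.292 -1.127 3.424
endloop
endfacet
facet normal 0.323 -0.593 0.738
outer loop
vertex 4.072 -2.052 3.524
vertex 3.766 -1.415 4.169
vertex 3.18 -2.109 3.868
endloop
endfacet
facet normal 0.128 -0.977 0.169
outer loop
vertex 4.072 -2.052 3.524
vertex 3.18 -2.109 3.868
vertex 3.344 -2.249 2.936
endloop
endfacet
facet normal 0.519 -0.762 -0.387
outer loop
vertex 4.072 -2.052 3.524
vertex 3.344 -2.249 2.936
vertex 4.031 -1.642 2.661
endloop
endfacet
facet normal 0.956 -0.245 -0.162
outer loop
vertex 4.072 -2.052 3.524
vertex 4.031 -1.642 2.661
vertex 4.292 -1.127 3.424
endloop
endfacet
facet normal 0.834 -0.141 0.534
outer loop
vertex 4.072 -2.052 3.524
vertex 4.292 -1.127 3.424
vertex 3.766 -1.415 4.169
endloop
endfacet
facet normal -0.241 -0.208 0.948
outer loop
vertex 3.18 -2.109 3.868
vertex 3.766 -1.415 4.169
vertex 2.849 -1.218 3.979
endloop
endfacet
facet normal -0.557 -0.830 0.027
outer loop
vertex 3.344 -2.249 2.936
vertex 3.18 -2.109 3.868
vertex 2.588 -1.733 3.216
endloop
endfacet
facet normal 0.077 -0.483 -0.872
outer loop
vertex 4.031 -1.642 2.661
vertex 3.344 -2.249 2.936
vertex 3.114 -1.445 2.471
endloop
endfacet
facet normal 0.785 0.355 -0.508
outer loop
vertex 4.292 -1.127 3.424
vertex 4.031 -1.642 2.661
vertex 3.7 -0.751 2.772
endloop
endfacet
facet normal 0.587 0.525 0.617
outer loop
vertex 3.766 -1.415 4.169
vertex 4.292 -1.127 3.424
vertex 3.536 -0.611 3.704
endloop
endfacet

endsolid


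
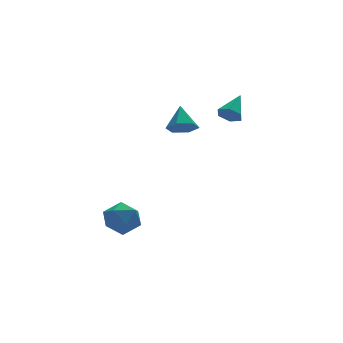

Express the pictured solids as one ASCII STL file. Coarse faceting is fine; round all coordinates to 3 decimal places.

solid 
facet normal -0.904 0.347 -0.251
outer loop
vertex -2.93 -0.73 -3.557
vertex -3.344 -1.457 -3.071
vertex -3.149 -0.623 -2.621
endloop
endfacet
facet normal -0.432 0.879 -0.202
outer loop
vertex -2.93 -0.73 -3.557
vertex -3.149 -0.623 -2.621
vertex -2.308 -0.288 -2.963
endloop
endfacet
facet normal 0.100 0.745 -0.659
outer loop
vertex -2.93 -0.73 -3.557
vertex -2.308 -0.288 -2.963
vertex -1.983 -0.916 -3.624
endloop
endfacet
facet normal -0.044 0.131 -0.990
outer loop
vertex -2.93 -0.73 -3.557
vertex -1.983 -0.916 -3.624
vertex -2.623 -1.638 -3.691
endloop
endfacet
facet normal -0.664 -0.116 -0.739
outer loop
vertex -2.93 -0.73 -3.557
vertex -2.623 -1.638 -3.691
vertex -3.344 -1.457 -3.071
endloop
endfacet
facet normal -0.161 0.874 0.459
outer loop
vertex -2.308 -0.288 -2.963
vertex -3.149 -0.623 -2.621
vertex -2.337 -0.742 -2.109
endloop
endfacet
facet normal -0.925 0.012 0.379
outer loop
vertex -3.149 -0.623 -2.621
vertex -3.344 -1.457 -3.071
vertex -2.977 -1.464 -2.176
endloop
endfacet
facet normal -0.538 -0.737 -0.410
outer loop
vertex -3.344 -1.457 -3.071
vertex -2.623 -1.638 -3.691
vertex -2.652 -2.092 -2.837
endloop
endfacet
facet normal 0.466 -0.337 -0.818
outer loop
vertex -2.623 -1.638 -3.691
vertex -1.983 -0.916 -3.624
vertex -1.811 -1.757 -3.179
endloop
endfacet
facet normal 0.699 0.658 -0.281
outer loop
vertex -1.983 -0.916 -3.624
vertex -2.308 -0.288 -2.963
vertex -1.616 -0.923 -2.729
endloop
endfacet
facet normal 0.044 -0.131 0.990
outer loop
vertex -2.03 -1.65 -2.243
vertex -2.337 -0.742 -2.109
vertex -2.977 -1.464 -2.176
endloop
endfacet
facet normal -0.100 -0.745 0.659
outer loop
vertex -2.03 -1.65 -2.243
vertex -2.977 -1.464 -2.176
vertex -2.652 -2.092 -2.837
endloop
endfacet
facet normal 0.432 -0.879 0.202
outer loop
vertex -2.03 -1.65 -2.243
vertex -2.652 -2.092 -2.837
vertex -1.811 -1.757 -3.179
endloop
endfacet
facet normal 0.904 -0.347 0.251
outer loop
vertex -2.03 -1.65 -2.243
vertex -1.811 -1.757 -3.179
vertex -1.616 -0.923 -2.729
endloop
endfacet
facet normal 0.664 0.116 0.739
outer loop
vertex -2.03 -1.65 -2.243
vertex -1.616 -0.923 -2.729
vertex -2.337 -0.742 -2.109
endloop
endfacet
facet normal -0.466 0.337 0.818
outer loop
vertex -2.977 -1.464 -2.176
vertex -2.337 -0.742 -2.109
vertex -3.149 -0.623 -2.621
endloop
endfacet
facet normal -0.699 -0.658 0.281
outer loop
vertex -2.652 -2.092 -2.837
vertex -2.977 -1.464 -2.176
vertex -3.344 -1.457 -3.071
endloop
endfacet
facet normal 0.161 -0.874 -0.459
outer loop
vertex -1.811 -1.757 -3.179
vertex -2.652 -2.092 -2.837
vertex -2.623 -1.638 -3.691
endloop
endfacet
facet normal 0.925 -0.012 -0.379
outer loop
vertex -1.616 -0.923 -2.729
vertex -1.811 -1.757 -3.179
vertex -1.983 -0.916 -3.624
endloop
endfacet
facet normal 0.538 0.737 0.410
outer loop
vertex -2.337 -0.742 -2.109
vertex -1.616 -0.923 -2.729
vertex -2.308 -0.288 -2.963
endloop
endfacet
facet normal -0.209 -0.678 -0.704
outer loop
vertex 0.421 -1.865 2.187
vertex -0.03 -2.215 2.658
vertex -0.294 -1.68 2.221
endloop
endfacet
facet normal 0.221 0.916 -0.336
outer loop
vertex 0.421 -1.865 2.187
vertex -0.294 -1.68 2.221
vertex 0.25 -1.305 3.602
endloop
endfacet
facet normal -0.209 -0.678 -0.704
outer loop
vertex -0.294 -1.68 2.221
vertex -0.03 -2.215 2.658
vertex -0.745 -2.03 2.692
endloop
endfacet
facet normal -0.600 0.800 0.019
outer loop
vertex -0.294 -1.68 2.221
vertex -0.745 -2.03 2.692
vertex 0.25 -1.305 3.602
endloop
endfacet
facet normal -0.209 -0.679 -0.704
outer loop
vertex -0.745 -2.03 2.692
vertex -0.03 -2.215 2.658
vertex -0.48 -2.565 3.129
endloop
endfacet
facet normal -0.731 0.176 0.659
outer loop
vertex -0.745 -2.03 2.692
vertex -0.48 -2.565 3.129
vertex 0.25 -1.305 3.602
endloop
endfacet
facet normal -0.208 -0.679 -0.704
outer loop
vertex -0.48 -2.565 3.129
vertex -0.03 -2.215 2.658
vertex 0.235 -2.75 3.096
endloop
endfacet
facet normal -0.042 -0.330 0.943
outer loop
vertex -0.48 -2.565 3.129
vertex 0.235 -2.75 3.096
vertex 0.25 -1.305 3.602
endloop
endfacet
facet normal -0.208 -0.679 -0.704
outer loop
vertex 0.235 -2.75 3.096
vertex -0.03 -2.215 2.658
vertex 0.686 -2.4 2.625
endloop
endfacet
facet normal 0.780 -0.214 0.588
outer loop
vertex 0.235 -2.75 3.096
vertex 0.686 -2.4 2.625
vertex 0.25 -1.305 3.602
endloop
endfacet
facet normal -0.208 -0.679 -0.704
outer loop
vertex 0.686 -2.4 2.625
vertex -0.03 -2.215 2.658
vertex 0.421 -1.865 2.187
endloop
endfacet
facet normal 0.911 0.409 -0.052
outer loop
vertex 0.686 -2.4 2.625
vertex 0.421 -1.865 2.187
vertex 0.25 -1.305 3.602
endloop
endfacet
facet normal -0.629 -0.579 -0.519
outer loop
vertex 2.826 -2.09 2.578
vertex 2.352 -1.883 2.921
vertex 2.51 -1.587 2.399
endloop
endfacet
facet normal 0.769 0.279 -0.575
outer loop
vertex 2.826 -2.09 2.578
vertex 2.51 -1.587 2.399
vertex 3.268 -1.037 3.679
endloop
endfacet
facet normal -0.628 -0.580 -0.519
outer loop
vertex 2.51 -1.587 2.399
vertex 2.352 -1.883 2.921
vertex 2.036 -1.381 2.742
endloop
endfacet
facet normal 0.078 0.898 -0.432
outer loop
vertex 2.51 -1.587 2.399
vertex 2.036 -1.381 2.742
vertex 3.268 -1.037 3.679
endloop
endfacet
facet normal -0.627 -0.580 -0.520
outer loop
vertex 2.036 -1.381 2.742
vertex 2.352 -1.883 2.921
vertex 1.878 -1.677 3.263
endloop
endfacet
facet normal -0.474 0.820 0.322
outer loop
vertex 2.036 -1.381 2.742
vertex 1.878 -1.677 3.263
vertex 3.268 -1.037 3.679
endloop
endfacet
facet normal -0.627 -0.579 -0.520
outer loop
vertex 1.878 -1.677 3.263
vertex 2.352 -1.883 2.921
vertex 2.194 -2.18 3.442
endloop
endfacet
facet normal -0.336 0.122 0.934
outer loop
vertex 1.878 -1.677 3.263
vertex 2.194 -2.18 3.442
vertex 3.268 -1.037 3.679
endloop
endfacet
facet normal -0.627 -0.579 -0.520
outer loop
vertex 2.194 -2.18 3.442
vertex 2.352 -1.883 2.921
vertex 2.668 -2.386 3.1
endloop
endfacet
facet normal 0.355 -0.498 0.792
outer loop
vertex 2.194 -2.18 3.442
vertex 2.668 -2.386 3.1
vertex 3.268 -1.037 3.679
endloop
endfacet
facet normal -0.629 -0.579 -0.519
outer loop
vertex 2.668 -2.386 3.1
vertex 2.352 -1.883 2.921
vertex 2.826 -2.09 2.578
endloop
endfacet
facet normal 0.907 -0.419 0.037
outer loop
vertex 2.668 -2.386 3.1
vertex 2.826 -2.09 2.578
vertex 3.268 -1.037 3.679
endloop
endfacet

endsolid


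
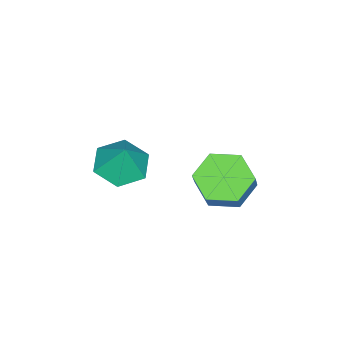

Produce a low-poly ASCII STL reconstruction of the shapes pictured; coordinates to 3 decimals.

solid 
facet normal -0.279 -0.284 -0.917
outer loop
vertex 0.856 -2.323 0.883
vertex -0.049 -2.663 1.264
vertex 0.039 -1.682 0.933
endloop
endfacet
facet normal 0.616 0.773 0.154
outer loop
vertex 0.856 -2.323 0.883
vertex 0.039 -1.682 0.933
vertex 0.349 -2.257 2.576
endloop
endfacet
facet normal -0.279 -0.285 -0.917
outer loop
vertex 0.039 -1.682 0.933
vertex -0.049 -2.663 1.264
vertex -0.867 -2.023 1.314
endloop
endfacet
facet normal -0.194 0.914 0.356
outer loop
vertex 0.039 -1.682 0.933
vertex -0.867 -2.023 1.314
vertex 0.349 -2.257 2.576
endloop
endfacet
facet normal -0.279 -0.285 -0.917
outer loop
vertex -0.867 -2.023 1.314
vertex -0.049 -2.663 1.264
vertex -0.955 -3.004 1.645
endloop
endfacet
facet normal -0.661 0.292 0.691
outer loop
vertex -0.867 -2.023 1.314
vertex -0.955 -3.004 1.645
vertex 0.349 -2.257 2.576
endloop
endfacet
facet normal -0.278 -0.285 -0.917
outer loop
vertex -0.955 -3.004 1.645
vertex -0.049 -2.663 1.264
vertex -0.137 -3.645 1.596
endloop
endfacet
facet normal -0.319 -0.470 0.823
outer loop
vertex -0.955 -3.004 1.645
vertex -0.137 -3.645 1.596
vertex 0.349 -2.257 2.576
endloop
endfacet
facet normal -0.279 -0.285 -0.917
outer loop
vertex -0.137 -3.645 1.596
vertex -0.049 -2.663 1.264
vertex 0.768 -3.304 1.215
endloop
endfacet
facet normal 0.491 -0.611 0.621
outer loop
vertex -0.137 -3.645 1.596
vertex 0.768 -3.304 1.215
vertex 0.349 -2.257 2.576
endloop
endfacet
facet normal -0.279 -0.285 -0.917
outer loop
vertex 0.768 -3.304 1.215
vertex -0.049 -2.663 1.264
vertex 0.856 -2.323 0.883
endloop
endfacet
facet normal 0.958 0.011 0.286
outer loop
vertex 0.768 -3.304 1.215
vertex 0.856 -2.323 0.883
vertex 0.349 -2.257 2.576
endloop
endfacet
facet normal -0.507 -0.161 -0.846
outer loop
vertex -0.428 1.67 0.422
vertex -0.969 0.878 0.897
vertex -1.345 1.879 0.932
endloop
endfacet
facet normal 0.089 0.968 -0.237
outer loop
vertex -0.428 1.67 0.422
vertex -1.345 1.879 0.932
vertex 0.15 1.853 1.388
endloop
endfacet
facet normal 0.089 0.967 -0.238
outer loop
vertex 0.15 1.853 1.388
vertex -1.345 1.879 0.932
vertex -0.767 2.063 1.897
endloop
endfacet
facet normal 0.507 0.162 0.847
outer loop
vertex 0.15 1.853 1.388
vertex -0.767 2.063 1.897
vertex -0.391 1.062 1.863
endloop
endfacet
facet normal -0.508 -0.161 -0.846
outer loop
vertex -1.345 1.879 0.932
vertex -0.969 0.878 0.897
vertex -1.886 1.088 1.407
endloop
endfacet
facet normal -0.698 0.653 0.293
outer loop
vertex -1.345 1.879 0.932
vertex -1.886 1.088 1.407
vertex -0.767 2.063 1.897
endloop
endfacet
facet normal -0.698 0.653 0.293
outer loop
vertex -0.767 2.063 1.897
vertex -1.886 1.088 1.407
vertex -1.308 1.272 2.372
endloop
endfacet
facet normal 0.507 0.162 0.847
outer loop
vertex -0.767 2.063 1.897
vertex -1.308 1.272 2.372
vertex -0.391 1.062 1.863
endloop
endfacet
facet normal -0.508 -0.161 -0.846
outer loop
vertex -1.886 1.088 1.407
vertex -0.969 0.878 0.897
vertex -1.51 0.087 1.372
endloop
endfacet
facet normal -0.787 -0.314 0.531
outer loop
vertex -1.886 1.088 1.407
vertex -1.51 0.087 1.372
vertex -1.308 1.272 2.372
endloop
endfacet
facet normal -0.788 -0.314 0.531
outer loop
vertex -1.308 1.272 2.372
vertex -1.51 0.087 1.372
vertex -0.932 0.27 2.338
endloop
endfacet
facet normal 0.507 0.162 0.847
outer loop
vertex -1.308 1.272 2.372
vertex -0.932 0.27 2.338
vertex -0.391 1.062 1.863
endloop
endfacet
facet normal -0.507 -0.162 -0.847
outer loop
vertex -1.51 0.087 1.372
vertex -0.969 0.878 0.897
vertex -0.593 -0.123 0.863
endloop
endfacet
facet normal -0.090 -0.967 0.237
outer loop
vertex -1.51 0.087 1.372
vertex -0.593 -0.123 0.863
vertex -0.932 0.27 2.338
endloop
endfacet
facet normal -0.088 -0.967 0.237
outer loop
vertex -0.932 0.27 2.338
vertex -0.593 -0.123 0.863
vertex -0.015 0.061 1.828
endloop
endfacet
facet normal 0.507 0.161 0.846
outer loop
vertex -0.932 0.27 2.338
vertex -0.015 0.061 1.828
vertex -0.391 1.062 1.863
endloop
endfacet
facet normal -0.507 -0.162 -0.847
outer loop
vertex -0.593 -0.123 0.863
vertex -0.969 0.878 0.897
vertex -0.052 0.668 0.388
endloop
endfacet
facet normal 0.698 -0.653 -0.293
outer loop
vertex -0.593 -0.123 0.863
vertex -0.052 0.668 0.388
vertex -0.015 0.061 1.828
endloop
endfacet
facet normal 0.698 -0.653 -0.293
outer loop
vertex -0.015 0.061 1.828
vertex -0.052 0.668 0.388
vertex 0.526 0.852 1.353
endloop
endfacet
facet normal 0.508 0.161 0.846
outer loop
vertex -0.015 0.061 1.828
vertex 0.526 0.852 1.353
vertex -0.391 1.062 1.863
endloop
endfacet
facet normal -0.507 -0.162 -0.847
outer loop
vertex -0.052 0.668 0.388
vertex -0.969 0.878 0.897
vertex -0.428 1.67 0.422
endloop
endfacet
facet normal 0.787 0.313 -0.531
outer loop
vertex -0.052 0.668 0.388
vertex -0.428 1.67 0.422
vertex 0.526 0.852 1.353
endloop
endfacet
facet normal 0.787 0.314 -0.531
outer loop
vertex 0.526 0.852 1.353
vertex -0.428 1.67 0.422
vertex 0.15 1.853 1.388
endloop
endfacet
facet normal 0.508 0.161 0.846
outer loop
vertex 0.526 0.852 1.353
vertex 0.15 1.853 1.388
vertex -0.391 1.062 1.863
endloop
endfacet

endsolid


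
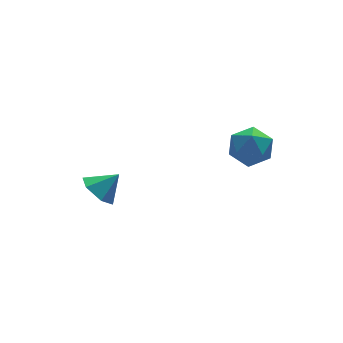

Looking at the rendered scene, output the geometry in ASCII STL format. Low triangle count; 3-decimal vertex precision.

solid 
facet normal -0.677 -0.118 0.727
outer loop
vertex 2.962 -1.275 0.607
vertex 2.793 -2.188 0.302
vertex 3.484 -2.017 0.973
endloop
endfacet
facet normal -0.166 0.340 0.926
outer loop
vertex 2.962 -1.275 0.607
vertex 3.484 -2.017 0.973
vertex 3.925 -1.175 0.743
endloop
endfacet
facet normal -0.155 0.877 0.455
outer loop
vertex 2.962 -1.275 0.607
vertex 3.925 -1.175 0.743
vertex 3.508 -0.827 -0.07
endloop
endfacet
facet normal -0.659 0.752 -0.034
outer loop
vertex 2.962 -1.275 0.607
vertex 3.508 -0.827 -0.07
vertex 2.808 -1.453 -0.342
endloop
endfacet
facet normal -0.982 0.137 0.134
outer loop
vertex 2.962 -1.275 0.607
vertex 2.808 -1.453 -0.342
vertex 2.793 -2.188 0.302
endloop
endfacet
facet normal 0.461 0.001 0.887
outer loop
vertex 3.925 -1.175 0.743
vertex 3.484 -2.017 0.973
vertex 4.352 -2.027 0.522
endloop
endfacet
facet normal -0.366 -0.739 0.565
outer loop
vertex 3.484 -2.017 0.973
vertex 2.793 -2.188 0.302
vertex 3.652 -2.653 0.25
endloop
endfacet
facet normal -0.858 -0.328 -0.394
outer loop
vertex 2.793 -2.188 0.302
vertex 2.808 -1.453 -0.342
vertex 3.235 -2.305 -0.563
endloop
endfacet
facet normal -0.338 0.666 -0.665
outer loop
vertex 2.808 -1.453 -0.342
vertex 3.508 -0.827 -0.07
vertex 3.676 -1.463 -0.793
endloop
endfacet
facet normal 0.478 0.869 0.127
outer loop
vertex 3.508 -0.827 -0.07
vertex 3.925 -1.175 0.743
vertex 4.367 -1.292 -0.122
endloop
endfacet
facet normal 0.659 -0.752 0.034
outer loop
vertex 4.198 -2.205 -0.427
vertex 4.352 -2.027 0.522
vertex 3.652 -2.653 0.25
endloop
endfacet
facet normal 0.155 -0.877 -0.455
outer loop
vertex 4.198 -2.205 -0.427
vertex 3.652 -2.653 0.25
vertex 3.235 -2.305 -0.563
endloop
endfacet
facet normal 0.166 -0.340 -0.926
outer loop
vertex 4.198 -2.205 -0.427
vertex 3.235 -2.305 -0.563
vertex 3.676 -1.463 -0.793
endloop
endfacet
facet normal 0.677 0.118 -0.727
outer loop
vertex 4.198 -2.205 -0.427
vertex 3.676 -1.463 -0.793
vertex 4.367 -1.292 -0.122
endloop
endfacet
facet normal 0.982 -0.137 -0.134
outer loop
vertex 4.198 -2.205 -0.427
vertex 4.367 -1.292 -0.122
vertex 4.352 -2.027 0.522
endloop
endfacet
facet normal 0.338 -0.666 0.665
outer loop
vertex 3.652 -2.653 0.25
vertex 4.352 -2.027 0.522
vertex 3.484 -2.017 0.973
endloop
endfacet
facet normal -0.478 -0.869 -0.127
outer loop
vertex 3.235 -2.305 -0.563
vertex 3.652 -2.653 0.25
vertex 2.793 -2.188 0.302
endloop
endfacet
facet normal -0.461 -0.001 -0.887
outer loop
vertex 3.676 -1.463 -0.793
vertex 3.235 -2.305 -0.563
vertex 2.808 -1.453 -0.342
endloop
endfacet
facet normal 0.366 0.739 -0.565
outer loop
vertex 4.367 -1.292 -0.122
vertex 3.676 -1.463 -0.793
vertex 3.508 -0.827 -0.07
endloop
endfacet
facet normal 0.858 0.328 0.394
outer loop
vertex 4.352 -2.027 0.522
vertex 4.367 -1.292 -0.122
vertex 3.925 -1.175 0.743
endloop
endfacet
facet normal -0.747 0.036 -0.664
outer loop
vertex -1.139 0.765 -3.892
vertex -1.544 1.361 -3.405
vertex -0.983 1.611 -4.022
endloop
endfacet
facet normal 0.941 -0.214 -0.263
outer loop
vertex -1.139 0.765 -3.892
vertex -0.983 1.611 -4.022
vertex -0.656 1.319 -2.615
endloop
endfacet
facet normal -0.747 0.036 -0.664
outer loop
vertex -0.983 1.611 -4.022
vertex -1.544 1.361 -3.405
vertex -1.388 2.207 -3.535
endloop
endfacet
facet normal 0.801 0.595 -0.063
outer loop
vertex -0.983 1.611 -4.022
vertex -1.388 2.207 -3.535
vertex -0.656 1.319 -2.615
endloop
endfacet
facet normal -0.746 0.035 -0.665
outer loop
vertex -1.388 2.207 -3.535
vertex -1.544 1.361 -3.405
vertex -1.949 1.958 -2.919
endloop
endfacet
facet normal 0.260 0.790 0.556
outer loop
vertex -1.388 2.207 -3.535
vertex -1.949 1.958 -2.919
vertex -0.656 1.319 -2.615
endloop
endfacet
facet normal -0.746 0.035 -0.665
outer loop
vertex -1.949 1.958 -2.919
vertex -1.544 1.361 -3.405
vertex -2.105 1.111 -2.789
endloop
endfacet
facet normal -0.142 0.176 0.974
outer loop
vertex -1.949 1.958 -2.919
vertex -2.105 1.111 -2.789
vertex -0.656 1.319 -2.615
endloop
endfacet
facet normal -0.746 0.036 -0.665
outer loop
vertex -2.105 1.111 -2.789
vertex -1.544 1.361 -3.405
vertex -1.7 0.515 -3.276
endloop
endfacet
facet normal -0.002 -0.634 0.774
outer loop
vertex -2.105 1.111 -2.789
vertex -1.7 0.515 -3.276
vertex -0.656 1.319 -2.615
endloop
endfacet
facet normal -0.746 0.036 -0.665
outer loop
vertex -1.7 0.515 -3.276
vertex -1.544 1.361 -3.405
vertex -1.139 0.765 -3.892
endloop
endfacet
facet normal 0.539 -0.828 0.155
outer loop
vertex -1.7 0.515 -3.276
vertex -1.139 0.765 -3.892
vertex -0.656 1.319 -2.615
endloop
endfacet

endsolid


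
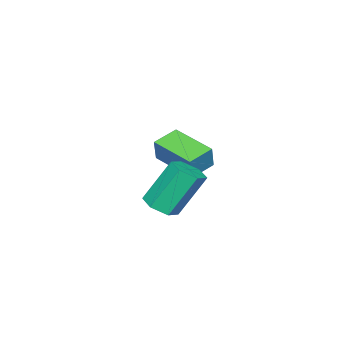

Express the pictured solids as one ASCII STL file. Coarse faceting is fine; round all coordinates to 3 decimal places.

solid 
facet normal -0.935 0.224 0.276
outer loop
vertex -4.518 -2.513 0.733
vertex -4.165 -0.535 0.326
vertex -4.876 -2.672 -0.349
endloop
endfacet
facet normal -0.172 -0.965 0.199
outer loop
vertex -3.735 -2.945 -0.686
vertex -4.518 -2.513 0.733
vertex -4.876 -2.672 -0.349
endloop
endfacet
facet normal -0.935 0.224 0.276
outer loop
vertex -4.876 -2.672 -0.349
vertex -4.165 -0.535 0.326
vertex -4.522 -0.694 -0.756
endloop
endfacet
facet normal -0.311 -0.138 -0.940
outer loop
vertex -4.522 -0.694 -0.756
vertex -3.735 -2.945 -0.686
vertex -4.876 -2.672 -0.349
endloop
endfacet
facet normal 0.311 0.138 0.940
outer loop
vertex -4.518 -2.513 0.733
vertex -3.024 -0.808 -0.011
vertex -4.165 -0.535 0.326
endloop
endfacet
facet normal -0.172 -0.965 0.199
outer loop
vertex -3.378 -2.786 0.396
vertex -4.518 -2.513 0.733
vertex -3.735 -2.945 -0.686
endloop
endfacet
facet normal 0.311 0.138 0.940
outer loop
vertex -3.378 -2.786 0.396
vertex -3.024 -0.808 -0.011
vertex -4.518 -2.513 0.733
endloop
endfacet
facet normal 0.172 0.965 -0.199
outer loop
vertex -4.165 -0.535 0.326
vertex -3.024 -0.808 -0.011
vertex -4.522 -0.694 -0.756
endloop
endfacet
facet normal -0.311 -0.138 -0.940
outer loop
vertex -3.382 -0.967 -1.093
vertex -3.735 -2.945 -0.686
vertex -4.522 -0.694 -0.756
endloop
endfacet
facet normal 0.172 0.965 -0.199
outer loop
vertex -4.522 -0.694 -0.756
vertex -3.024 -0.808 -0.011
vertex -3.382 -0.967 -1.093
endloop
endfacet
facet normal 0.935 -0.224 -0.276
outer loop
vertex -3.382 -0.967 -1.093
vertex -3.378 -2.786 0.396
vertex -3.735 -2.945 -0.686
endloop
endfacet
facet normal 0.935 -0.224 -0.276
outer loop
vertex -3.024 -0.808 -0.011
vertex -3.378 -2.786 0.396
vertex -3.382 -0.967 -1.093
endloop
endfacet
facet normal 0.375 -0.351 -0.858
outer loop
vertex 1.245 1.176 -0.436
vertex 0.837 0.529 -0.35
vertex 0.534 1.128 -0.727
endloop
endfacet
facet normal 0.079 0.935 -0.347
outer loop
vertex 1.245 1.176 -0.436
vertex 0.534 1.128 -0.727
vertex 0.451 1.919 1.384
endloop
endfacet
facet normal 0.079 0.935 -0.347
outer loop
vertex 0.451 1.919 1.384
vertex 0.534 1.128 -0.727
vertex -0.26 1.871 1.093
endloop
endfacet
facet normal -0.375 0.350 0.858
outer loop
vertex 0.451 1.919 1.384
vertex -0.26 1.871 1.093
vertex 0.043 1.271 1.47
endloop
endfacet
facet normal 0.375 -0.351 -0.858
outer loop
vertex 0.534 1.128 -0.727
vertex 0.837 0.529 -0.35
vertex 0.126 0.481 -0.641
endloop
endfacet
facet normal -0.761 0.413 -0.501
outer loop
vertex 0.534 1.128 -0.727
vertex 0.126 0.481 -0.641
vertex -0.26 1.871 1.093
endloop
endfacet
facet normal -0.761 0.413 -0.500
outer loop
vertex -0.26 1.871 1.093
vertex 0.126 0.481 -0.641
vertex -0.668 1.223 1.179
endloop
endfacet
facet normal -0.375 0.350 0.858
outer loop
vertex -0.26 1.871 1.093
vertex -0.668 1.223 1.179
vertex 0.043 1.271 1.47
endloop
endfacet
facet normal 0.375 -0.350 -0.858
outer loop
vertex 0.126 0.481 -0.641
vertex 0.837 0.529 -0.35
vertex 0.429 -0.119 -0.264
endloop
endfacet
facet normal -0.840 -0.521 -0.154
outer loop
vertex 0.126 0.481 -0.641
vertex 0.429 -0.119 -0.264
vertex -0.668 1.223 1.179
endloop
endfacet
facet normal -0.840 -0.521 -0.153
outer loop
vertex -0.668 1.223 1.179
vertex 0.429 -0.119 -0.264
vertex -0.365 0.624 1.556
endloop
endfacet
facet normal -0.375 0.351 0.858
outer loop
vertex -0.668 1.223 1.179
vertex -0.365 0.624 1.556
vertex 0.043 1.271 1.47
endloop
endfacet
facet normal 0.375 -0.350 -0.858
outer loop
vertex 0.429 -0.119 -0.264
vertex 0.837 0.529 -0.35
vertex 1.14 -0.071 0.027
endloop
endfacet
facet normal -0.079 -0.935 0.347
outer loop
vertex 0.429 -0.119 -0.264
vertex 1.14 -0.071 0.027
vertex -0.365 0.624 1.556
endloop
endfacet
facet normal -0.079 -0.935 0.347
outer loop
vertex -0.365 0.624 1.556
vertex 1.14 -0.071 0.027
vertex 0.346 0.672 1.847
endloop
endfacet
facet normal -0.375 0.351 0.858
outer loop
vertex -0.365 0.624 1.556
vertex 0.346 0.672 1.847
vertex 0.043 1.271 1.47
endloop
endfacet
facet normal 0.375 -0.350 -0.858
outer loop
vertex 1.14 -0.071 0.027
vertex 0.837 0.529 -0.35
vertex 1.548 0.577 -0.059
endloop
endfacet
facet normal 0.761 -0.413 0.501
outer loop
vertex 1.14 -0.071 0.027
vertex 1.548 0.577 -0.059
vertex 0.346 0.672 1.847
endloop
endfacet
facet normal 0.761 -0.413 0.500
outer loop
vertex 0.346 0.672 1.847
vertex 1.548 0.577 -0.059
vertex 0.754 1.319 1.761
endloop
endfacet
facet normal -0.375 0.351 0.858
outer loop
vertex 0.346 0.672 1.847
vertex 0.754 1.319 1.761
vertex 0.043 1.271 1.47
endloop
endfacet
facet normal 0.375 -0.351 -0.858
outer loop
vertex 1.548 0.577 -0.059
vertex 0.837 0.529 -0.35
vertex 1.245 1.176 -0.436
endloop
endfacet
facet normal 0.839 0.521 0.154
outer loop
vertex 1.548 0.577 -0.059
vertex 1.245 1.176 -0.436
vertex 0.754 1.319 1.761
endloop
endfacet
facet normal 0.840 0.521 0.154
outer loop
vertex 0.754 1.319 1.761
vertex 1.245 1.176 -0.436
vertex 0.451 1.919 1.384
endloop
endfacet
facet normal -0.375 0.350 0.858
outer loop
vertex 0.754 1.319 1.761
vertex 0.451 1.919 1.384
vertex 0.043 1.271 1.47
endloop
endfacet

endsolid


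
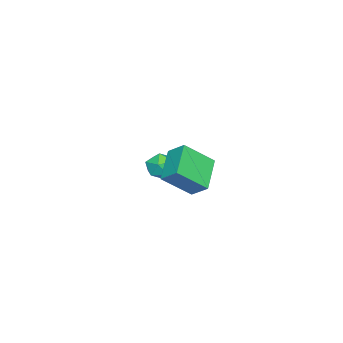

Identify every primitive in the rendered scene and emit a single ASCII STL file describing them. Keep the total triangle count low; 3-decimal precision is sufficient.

solid 
facet normal 0.279 0.357 0.892
outer loop
vertex -3.654 -1.405 -2.708
vertex -3.753 -2.307 -2.316
vertex -2.886 -2.028 -2.699
endloop
endfacet
facet normal 0.585 0.726 0.363
outer loop
vertex -3.654 -1.405 -2.708
vertex -2.886 -2.028 -2.699
vertex -3.069 -1.48 -3.501
endloop
endfacet
facet normal 0.065 0.997 -0.046
outer loop
vertex -3.654 -1.405 -2.708
vertex -3.069 -1.48 -3.501
vertex -4.049 -1.421 -3.613
endloop
endfacet
facet normal -0.560 0.796 0.230
outer loop
vertex -3.654 -1.405 -2.708
vertex -4.049 -1.421 -3.613
vertex -4.472 -1.931 -2.881
endloop
endfacet
facet normal -0.428 0.399 0.811
outer loop
vertex -3.654 -1.405 -2.708
vertex -4.472 -1.931 -2.881
vertex -3.753 -2.307 -2.316
endloop
endfacet
facet normal 0.963 0.268 -0.036
outer loop
vertex -3.069 -1.48 -3.501
vertex -2.886 -2.028 -2.699
vertex -2.808 -2.429 -3.599
endloop
endfacet
facet normal 0.468 -0.329 0.820
outer loop
vertex -2.886 -2.028 -2.699
vertex -3.753 -2.307 -2.316
vertex -3.231 -2.939 -2.867
endloop
endfacet
facet normal -0.677 -0.257 0.690
outer loop
vertex -3.753 -2.307 -2.316
vertex -4.472 -1.931 -2.881
vertex -4.211 -2.88 -2.979
endloop
endfacet
facet normal -0.890 0.383 -0.248
outer loop
vertex -4.472 -1.931 -2.881
vertex -4.049 -1.421 -3.613
vertex -4.394 -2.332 -3.781
endloop
endfacet
facet normal 0.122 0.708 -0.696
outer loop
vertex -4.049 -1.421 -3.613
vertex -3.069 -1.48 -3.501
vertex -3.527 -2.053 -4.164
endloop
endfacet
facet normal 0.560 -0.796 -0.230
outer loop
vertex -3.626 -2.955 -3.772
vertex -2.808 -2.429 -3.599
vertex -3.231 -2.939 -2.867
endloop
endfacet
facet normal -0.065 -0.997 0.046
outer loop
vertex -3.626 -2.955 -3.772
vertex -3.231 -2.939 -2.867
vertex -4.211 -2.88 -2.979
endloop
endfacet
facet normal -0.585 -0.726 -0.363
outer loop
vertex -3.626 -2.955 -3.772
vertex -4.211 -2.88 -2.979
vertex -4.394 -2.332 -3.781
endloop
endfacet
facet normal -0.279 -0.357 -0.892
outer loop
vertex -3.626 -2.955 -3.772
vertex -4.394 -2.332 -3.781
vertex -3.527 -2.053 -4.164
endloop
endfacet
facet normal 0.428 -0.399 -0.811
outer loop
vertex -3.626 -2.955 -3.772
vertex -3.527 -2.053 -4.164
vertex -2.808 -2.429 -3.599
endloop
endfacet
facet normal 0.890 -0.383 0.248
outer loop
vertex -3.231 -2.939 -2.867
vertex -2.808 -2.429 -3.599
vertex -2.886 -2.028 -2.699
endloop
endfacet
facet normal -0.122 -0.708 0.696
outer loop
vertex -4.211 -2.88 -2.979
vertex -3.231 -2.939 -2.867
vertex -3.753 -2.307 -2.316
endloop
endfacet
facet normal -0.963 -0.268 0.036
outer loop
vertex -4.394 -2.332 -3.781
vertex -4.211 -2.88 -2.979
vertex -4.472 -1.931 -2.881
endloop
endfacet
facet normal -0.468 0.329 -0.820
outer loop
vertex -3.527 -2.053 -4.164
vertex -4.394 -2.332 -3.781
vertex -4.049 -1.421 -3.613
endloop
endfacet
facet normal 0.677 0.257 -0.690
outer loop
vertex -2.808 -2.429 -3.599
vertex -3.527 -2.053 -4.164
vertex -3.069 -1.48 -3.501
endloop
endfacet
facet normal -0.444 0.617 -0.650
outer loop
vertex 1.394 2.037 0.412
vertex 1.603 3.006 1.19
vertex 3.288 2.396 -0.54
endloop
endfacet
facet normal -0.165 -0.768 -0.618
outer loop
vertex 4.237 1.074 0.85
vertex 1.394 2.037 0.412
vertex 3.288 2.396 -0.54
endloop
endfacet
facet normal -0.443 0.618 -0.650
outer loop
vertex 3.288 2.396 -0.54
vertex 1.603 3.006 1.19
vertex 3.497 3.364 0.238
endloop
endfacet
facet normal 0.881 0.166 -0.443
outer loop
vertex 3.497 3.364 0.238
vertex 4.237 1.074 0.85
vertex 3.288 2.396 -0.54
endloop
endfacet
facet normal -0.881 -0.166 0.443
outer loop
vertex 1.394 2.037 0.412
vertex 2.552 1.684 2.58
vertex 1.603 3.006 1.19
endloop
endfacet
facet normal -0.165 -0.769 -0.618
outer loop
vertex 2.343 0.716 1.802
vertex 1.394 2.037 0.412
vertex 4.237 1.074 0.85
endloop
endfacet
facet normal -0.881 -0.166 0.443
outer loop
vertex 2.343 0.716 1.802
vertex 2.552 1.684 2.58
vertex 1.394 2.037 0.412
endloop
endfacet
facet normal 0.165 0.769 0.618
outer loop
vertex 1.603 3.006 1.19
vertex 2.552 1.684 2.58
vertex 3.497 3.364 0.238
endloop
endfacet
facet normal 0.881 0.166 -0.443
outer loop
vertex 4.446 2.043 1.628
vertex 4.237 1.074 0.85
vertex 3.497 3.364 0.238
endloop
endfacet
facet normal 0.165 0.769 0.618
outer loop
vertex 3.497 3.364 0.238
vertex 2.552 1.684 2.58
vertex 4.446 2.043 1.628
endloop
endfacet
facet normal 0.443 -0.617 0.650
outer loop
vertex 4.446 2.043 1.628
vertex 2.343 0.716 1.802
vertex 4.237 1.074 0.85
endloop
endfacet
facet normal 0.444 -0.618 0.649
outer loop
vertex 2.552 1.684 2.58
vertex 2.343 0.716 1.802
vertex 4.446 2.043 1.628
endloop
endfacet

endsolid


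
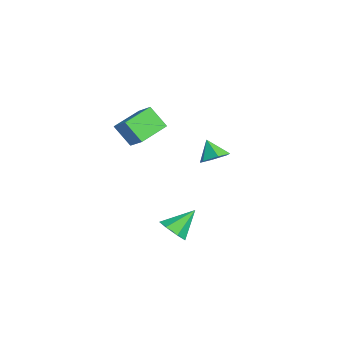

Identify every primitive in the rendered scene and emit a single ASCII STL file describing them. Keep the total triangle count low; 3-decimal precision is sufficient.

solid 
facet normal -0.373 -0.513 0.773
outer loop
vertex 1.138 -1.624 3.588
vertex 0.069 -0.17 4.036
vertex 0.184 -2.089 2.819
endloop
endfacet
facet normal 0.575 -0.782 -0.241
outer loop
vertex 0.751 -1.31 1.644
vertex 1.138 -1.624 3.588
vertex 0.184 -2.089 2.819
endloop
endfacet
facet normal -0.373 -0.513 0.773
outer loop
vertex 0.184 -2.089 2.819
vertex 0.069 -0.17 4.036
vertex -0.885 -0.635 3.268
endloop
endfacet
facet normal -0.728 -0.354 -0.586
outer loop
vertex -0.885 -0.635 3.268
vertex 0.751 -1.31 1.644
vertex 0.184 -2.089 2.819
endloop
endfacet
facet normal 0.728 0.355 0.587
outer loop
vertex 1.138 -1.624 3.588
vertex 0.636 0.609 2.861
vertex 0.069 -0.17 4.036
endloop
endfacet
facet normal 0.575 -0.782 -0.241
outer loop
vertex 1.705 -0.845 2.412
vertex 1.138 -1.624 3.588
vertex 0.751 -1.31 1.644
endloop
endfacet
facet normal 0.728 0.355 0.586
outer loop
vertex 1.705 -0.845 2.412
vertex 0.636 0.609 2.861
vertex 1.138 -1.624 3.588
endloop
endfacet
facet normal -0.575 0.782 0.241
outer loop
vertex 0.069 -0.17 4.036
vertex 0.636 0.609 2.861
vertex -0.885 -0.635 3.268
endloop
endfacet
facet normal -0.728 -0.355 -0.586
outer loop
vertex -0.318 0.144 2.092
vertex 0.751 -1.31 1.644
vertex -0.885 -0.635 3.268
endloop
endfacet
facet normal -0.575 0.782 0.241
outer loop
vertex -0.885 -0.635 3.268
vertex 0.636 0.609 2.861
vertex -0.318 0.144 2.092
endloop
endfacet
facet normal 0.373 0.512 -0.774
outer loop
vertex -0.318 0.144 2.092
vertex 1.705 -0.845 2.412
vertex 0.751 -1.31 1.644
endloop
endfacet
facet normal 0.373 0.513 -0.773
outer loop
vertex 0.636 0.609 2.861
vertex 1.705 -0.845 2.412
vertex -0.318 0.144 2.092
endloop
endfacet
facet normal 0.256 -0.707 -0.659
outer loop
vertex 3.245 0.735 -3.807
vertex 2.369 0.617 -4.02
vertex 2.973 1.185 -4.395
endloop
endfacet
facet normal 0.715 0.674 0.185
outer loop
vertex 3.245 0.735 -3.807
vertex 2.973 1.185 -4.395
vertex 1.911 1.883 -2.84
endloop
endfacet
facet normal 0.255 -0.707 -0.660
outer loop
vertex 2.973 1.185 -4.395
vertex 2.369 0.617 -4.02
vertex 2.245 1.208 -4.701
endloop
endfacet
facet normal 0.160 0.937 -0.311
outer loop
vertex 2.973 1.185 -4.395
vertex 2.245 1.208 -4.701
vertex 1.911 1.883 -2.84
endloop
endfacet
facet normal 0.256 -0.707 -0.660
outer loop
vertex 2.245 1.208 -4.701
vertex 2.369 0.617 -4.02
vertex 1.611 0.786 -4.495
endloop
endfacet
facet normal -0.595 0.715 -0.366
outer loop
vertex 2.245 1.208 -4.701
vertex 1.611 0.786 -4.495
vertex 1.911 1.883 -2.84
endloop
endfacet
facet normal 0.256 -0.707 -0.659
outer loop
vertex 1.611 0.786 -4.495
vertex 2.369 0.617 -4.02
vertex 1.547 0.237 -3.931
endloop
endfacet
facet normal -0.982 0.177 0.061
outer loop
vertex 1.611 0.786 -4.495
vertex 1.547 0.237 -3.931
vertex 1.911 1.883 -2.84
endloop
endfacet
facet normal 0.255 -0.707 -0.659
outer loop
vertex 1.547 0.237 -3.931
vertex 2.369 0.617 -4.02
vertex 2.102 -0.026 -3.434
endloop
endfacet
facet normal -0.710 -0.273 0.649
outer loop
vertex 1.547 0.237 -3.931
vertex 2.102 -0.026 -3.434
vertex 1.911 1.883 -2.84
endloop
endfacet
facet normal 0.256 -0.707 -0.659
outer loop
vertex 2.102 -0.026 -3.434
vertex 2.369 0.617 -4.02
vertex 2.858 0.196 -3.379
endloop
endfacet
facet normal 0.017 -0.295 0.955
outer loop
vertex 2.102 -0.026 -3.434
vertex 2.858 0.196 -3.379
vertex 1.911 1.883 -2.84
endloop
endfacet
facet normal 0.256 -0.707 -0.659
outer loop
vertex 2.858 0.196 -3.379
vertex 2.369 0.617 -4.02
vertex 3.245 0.735 -3.807
endloop
endfacet
facet normal 0.651 0.127 0.748
outer loop
vertex 2.858 0.196 -3.379
vertex 3.245 0.735 -3.807
vertex 1.911 1.883 -2.84
endloop
endfacet
facet normal 0.570 0.254 -0.781
outer loop
vertex -0.783 3.567 -0.507
vertex -1.504 3.528 -1.046
vertex -1.288 4.3 -0.637
endloop
endfacet
facet normal 0.227 0.319 0.920
outer loop
vertex -0.783 3.567 -0.507
vertex -1.288 4.3 -0.637
vertex -2.256 3.192 -0.014
endloop
endfacet
facet normal 0.569 0.255 -0.782
outer loop
vertex -1.288 4.3 -0.637
vertex -1.504 3.528 -1.046
vertex -2.009 4.261 -1.175
endloop
endfacet
facet normal -0.449 0.703 0.551
outer loop
vertex -1.288 4.3 -0.637
vertex -2.009 4.261 -1.175
vertex -2.256 3.192 -0.014
endloop
endfacet
facet normal 0.570 0.255 -0.781
outer loop
vertex -2.009 4.261 -1.175
vertex -1.504 3.528 -1.046
vertex -2.224 3.489 -1.584
endloop
endfacet
facet normal -0.967 0.254 0.028
outer loop
vertex -2.009 4.261 -1.175
vertex -2.224 3.489 -1.584
vertex -2.256 3.192 -0.014
endloop
endfacet
facet normal 0.570 0.254 -0.781
outer loop
vertex -2.224 3.489 -1.584
vertex -1.504 3.528 -1.046
vertex -1.719 2.755 -1.454
endloop
endfacet
facet normal -0.807 -0.577 -0.126
outer loop
vertex -2.224 3.489 -1.584
vertex -1.719 2.755 -1.454
vertex -2.256 3.192 -0.014
endloop
endfacet
facet normal 0.570 0.254 -0.781
outer loop
vertex -1.719 2.755 -1.454
vertex -1.504 3.528 -1.046
vertex -0.999 2.794 -0.916
endloop
endfacet
facet normal -0.130 -0.961 0.243
outer loop
vertex -1.719 2.755 -1.454
vertex -0.999 2.794 -0.916
vertex -2.256 3.192 -0.014
endloop
endfacet
facet normal 0.570 0.254 -0.781
outer loop
vertex -0.999 2.794 -0.916
vertex -1.504 3.528 -1.046
vertex -0.783 3.567 -0.507
endloop
endfacet
facet normal 0.387 -0.513 0.766
outer loop
vertex -0.999 2.794 -0.916
vertex -0.783 3.567 -0.507
vertex -2.256 3.192 -0.014
endloop
endfacet

endsolid
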